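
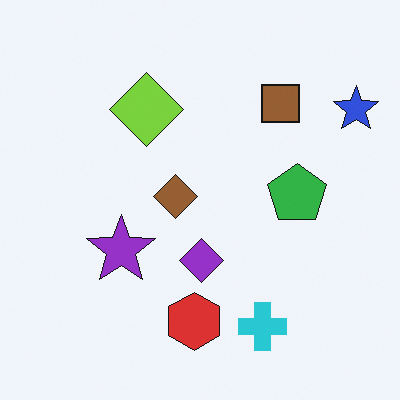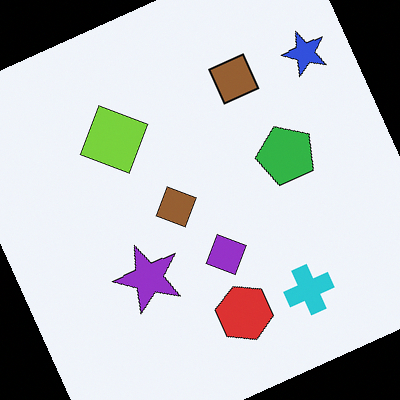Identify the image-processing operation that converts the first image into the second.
The transformation is: rotated counter-clockwise by a clearly visible amount.

Every shape is tilted by the same angle and the image corners show triangular fill wedges — a whole-image rotation by a non-right angle.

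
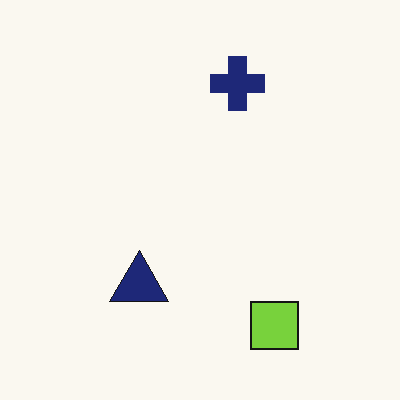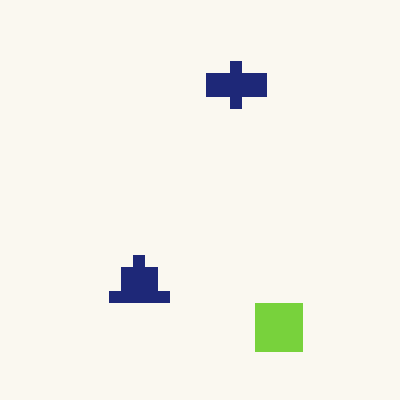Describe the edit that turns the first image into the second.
This is the original image coarsely pixelated.

Shapes are reduced to large square blocks; fine edges and outlines are lost — a downscale-then-upscale (mosaic) effect.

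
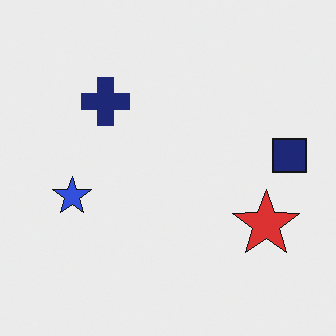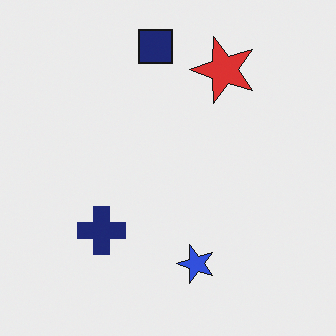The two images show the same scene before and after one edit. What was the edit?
Rotated 90° counter-clockwise.

The navy square sits in the right of the first image and the top of the second — consistent with a whole-image 90° counter-clockwise rotation.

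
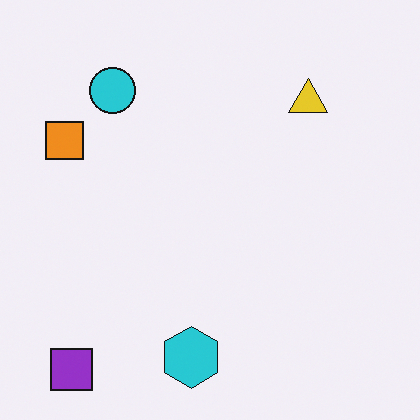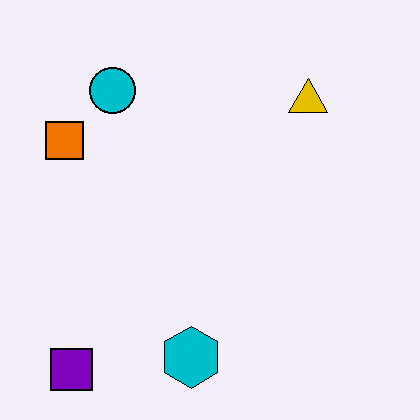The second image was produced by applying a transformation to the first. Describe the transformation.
Given slightly increased contrast.

Tones are pushed away from mid-grey across the whole image — a global contrast change.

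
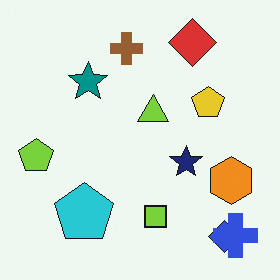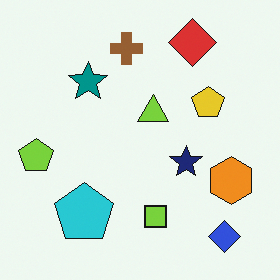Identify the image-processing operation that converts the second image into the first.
The image was overlaid with an additional blue cross.

A blue cross appears in the first image that is absent from the second.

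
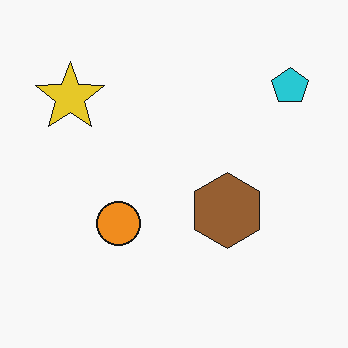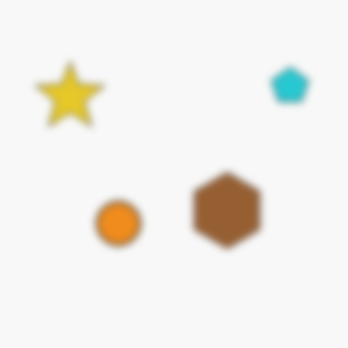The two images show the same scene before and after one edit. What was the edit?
The second image is the first noticeably gaussian-blurred.

Shape edges and outlines are uniformly softened across the whole image.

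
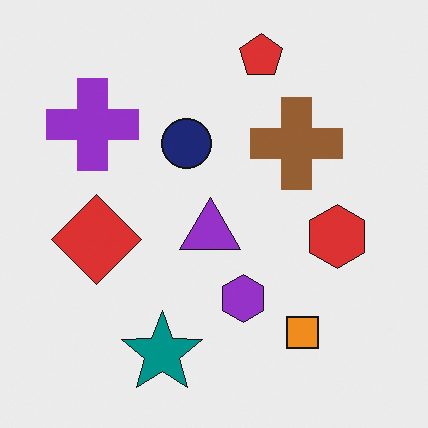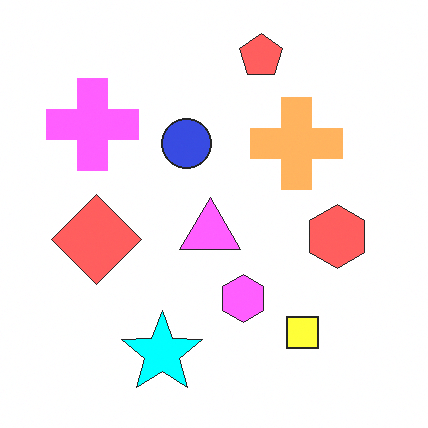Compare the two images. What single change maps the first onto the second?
The second image is the first noticeably brightened.

Every pixel — background and shapes alike — is uniformly brightened.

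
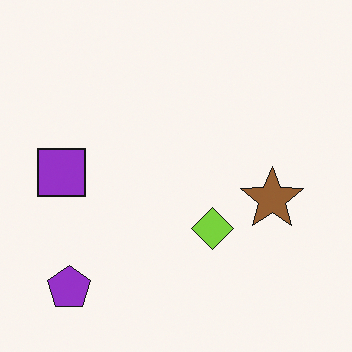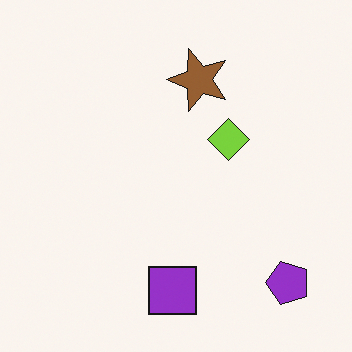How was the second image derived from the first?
Rotated 90° counter-clockwise.

The purple pentagon sits in the bottom-left of the first image and the bottom-right of the second — consistent with a whole-image 90° counter-clockwise rotation.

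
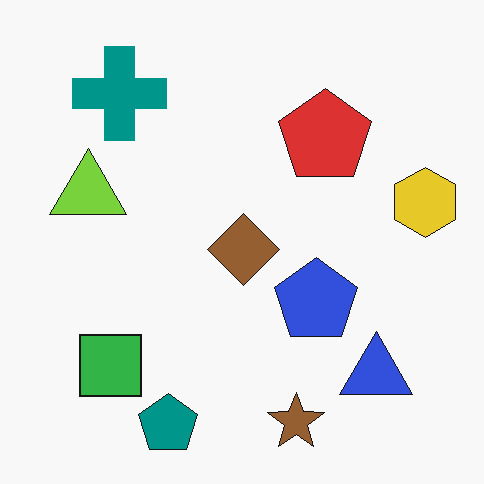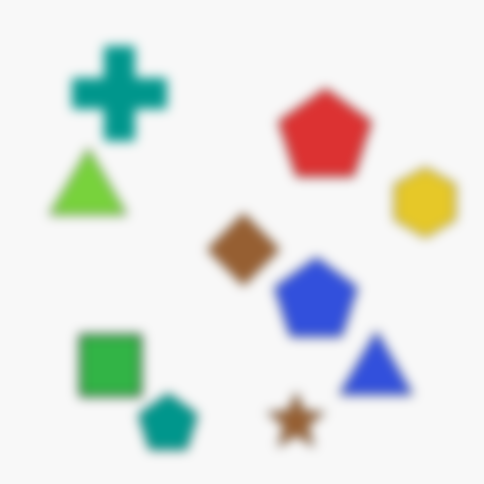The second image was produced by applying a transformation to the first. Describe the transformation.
The second image is the first heavily blurred.

Shape edges and outlines are uniformly softened across the whole image.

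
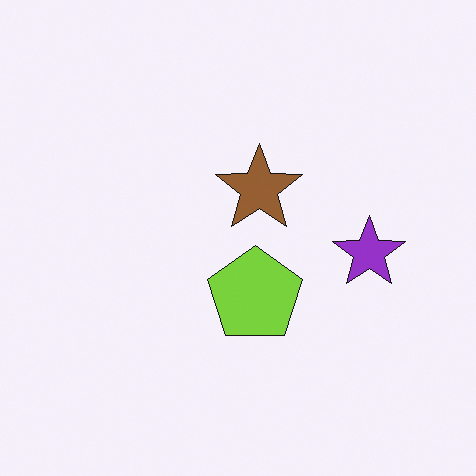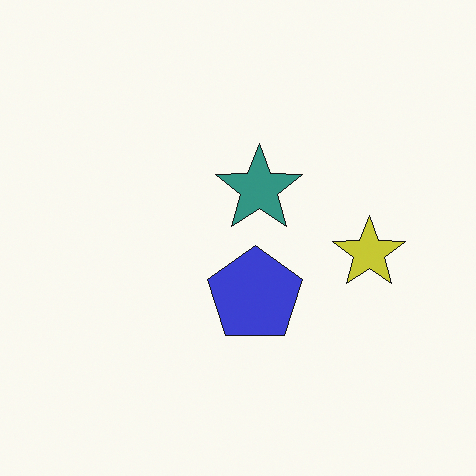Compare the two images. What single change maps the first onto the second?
The image was hue-shifted through roughly a third of the color wheel.

Every shape's color has rotated by the same amount around the hue wheel — a uniform hue shift.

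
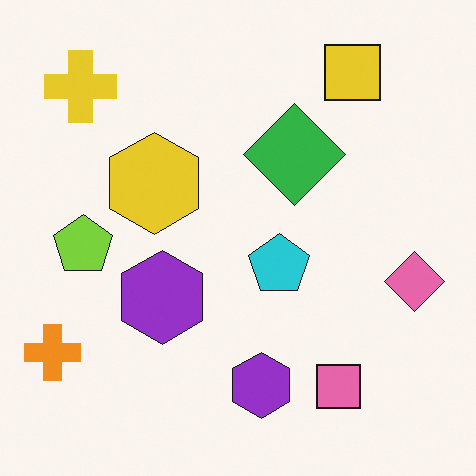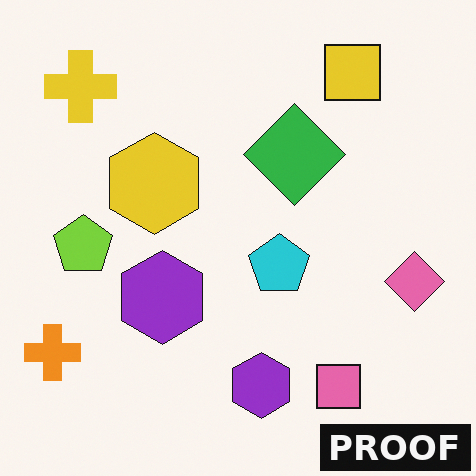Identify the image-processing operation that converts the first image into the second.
This is the original image watermarked with the text "PROOF" in the lower-right corner.

A dark label reading "PROOF" appears in the lower-right corner.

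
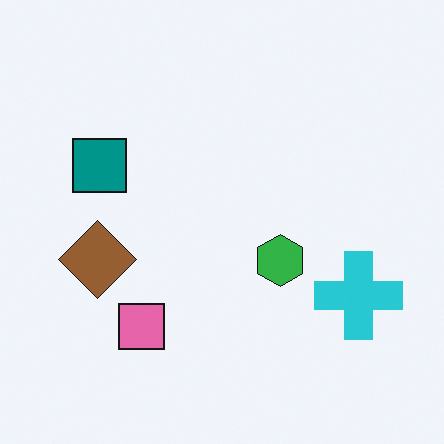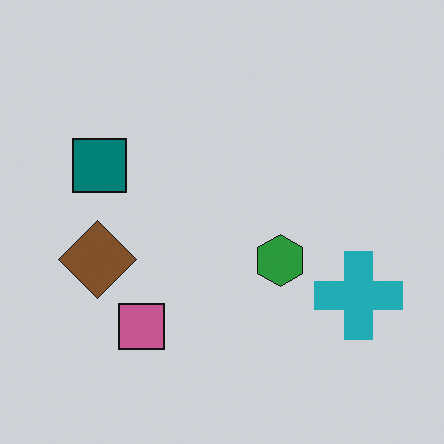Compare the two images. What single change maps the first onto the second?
The image was slightly darkened.

Every pixel — background and shapes alike — is uniformly darkened.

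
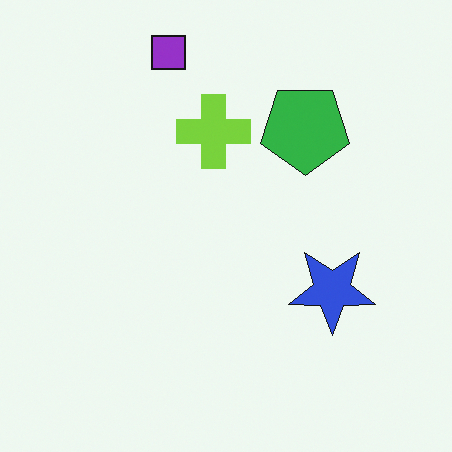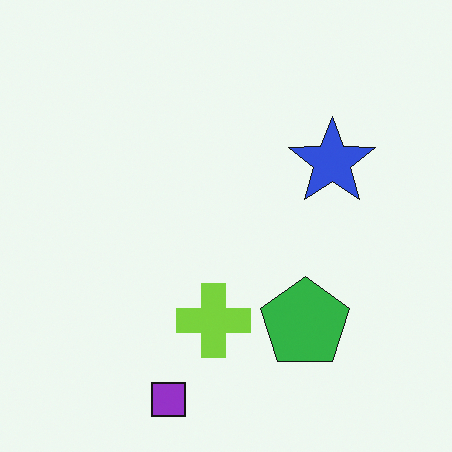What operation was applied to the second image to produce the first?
The first image is the second flipped vertically (top ↔ bottom).

The purple square is in the bottom of the second image and the top of the first — shapes on opposite sides of the horizontal midline have swapped in a mirror flip.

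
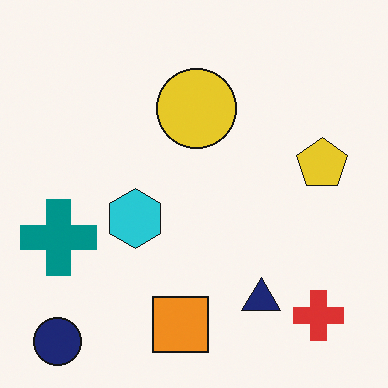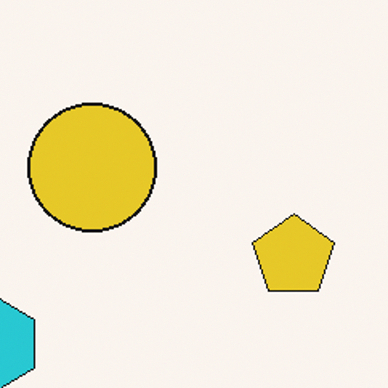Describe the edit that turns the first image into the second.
This is the original image cropped slightly and scaled back up.

The visible shapes are larger and the field of view is narrower; shapes near the original edges may be partly or wholly outside the frame — a crop-and-rescale.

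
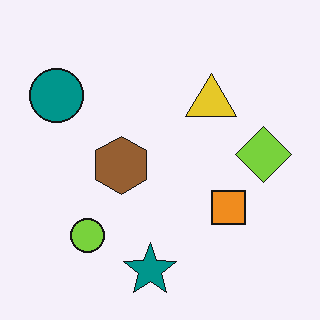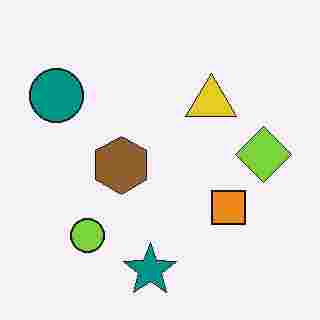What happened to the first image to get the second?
The image was heavily JPEG-compressed with obvious blocking artifacts.

Blocky 8×8 compression artifacts appear around shape edges and the flat background shows ringing — characteristic JPEG degradation.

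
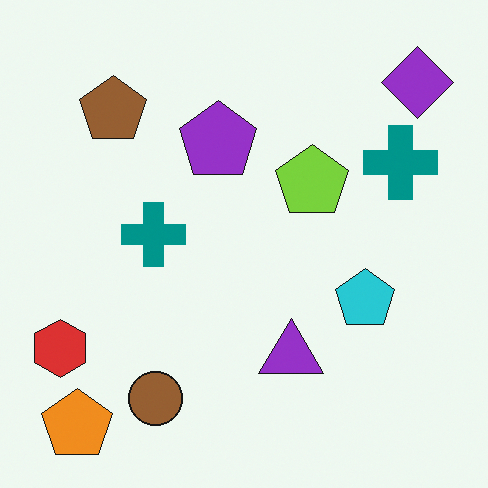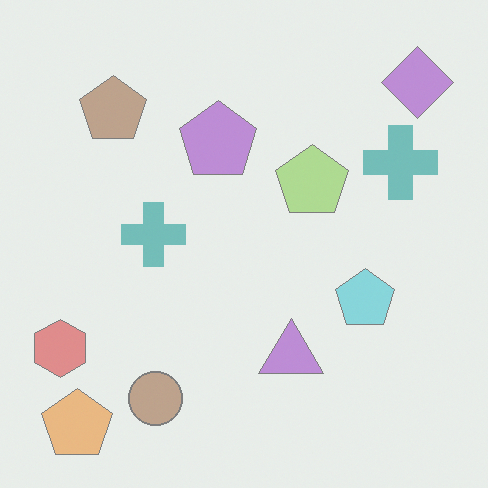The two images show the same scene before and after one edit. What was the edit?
Given much lower contrast.

Tones are pushed toward mid-grey across the whole image — a global contrast change.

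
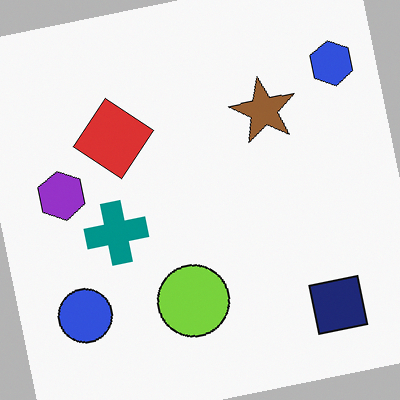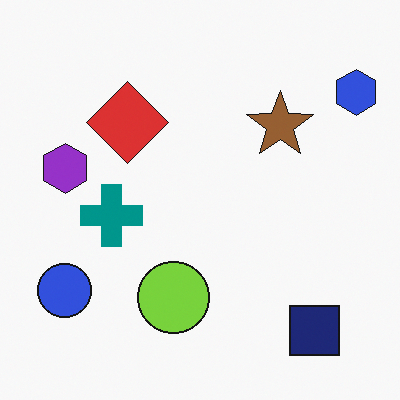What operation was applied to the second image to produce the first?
Rotated counter-clockwise by a small amount.

Every shape is tilted by the same angle and the image corners show triangular fill wedges — a whole-image rotation by a non-right angle.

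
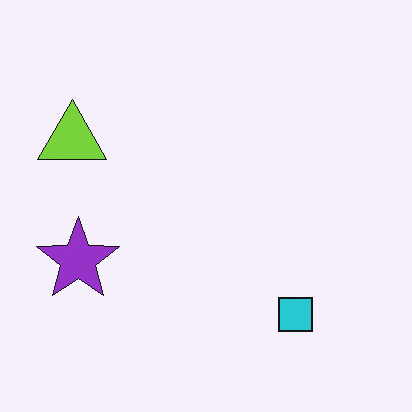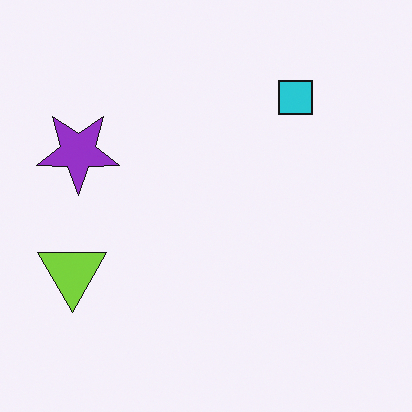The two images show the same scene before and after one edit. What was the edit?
Flipped vertically (top ↔ bottom).

The cyan square is in the bottom-right of the first image and the top-right of the second — shapes on opposite sides of the horizontal midline have swapped in a mirror flip.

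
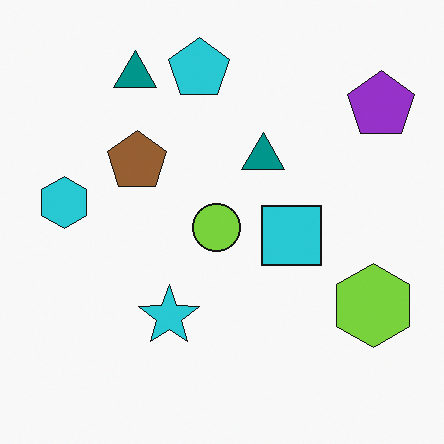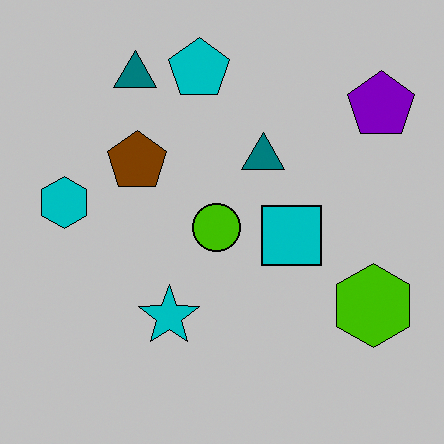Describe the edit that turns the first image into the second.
Aggressively posterized.

Each flat color has snapped to a coarser quantized level — most visibly, the near-white background has dropped to a flat grey.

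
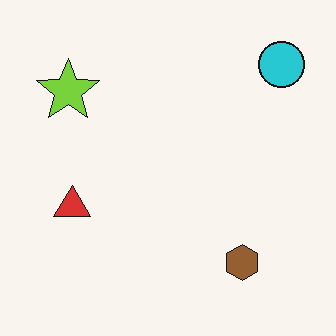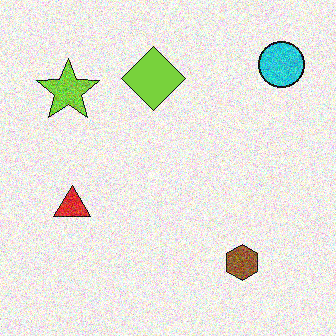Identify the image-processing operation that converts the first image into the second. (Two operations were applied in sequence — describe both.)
Degraded with a thick layer of grain, then overlaid with an additional lime diamond.

Random speckle covers the whole image, including the flat background. A lime diamond appears in the second image that is absent from the first.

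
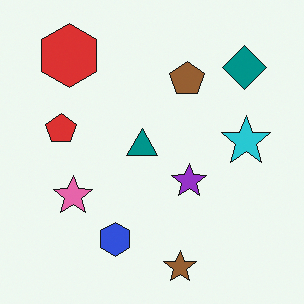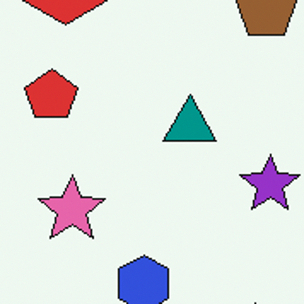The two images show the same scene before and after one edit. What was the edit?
The image was cropped to a noticeably smaller region and rescaled.

The visible shapes are larger and the field of view is narrower; shapes near the original edges may be partly or wholly outside the frame — a crop-and-rescale.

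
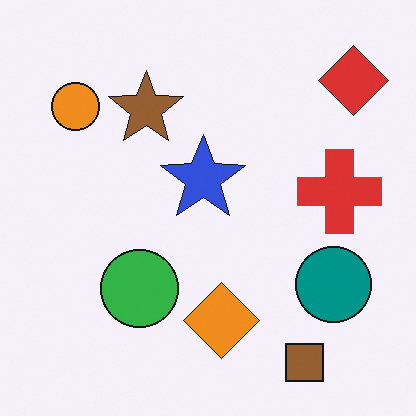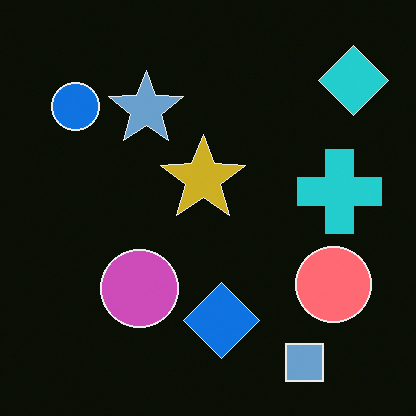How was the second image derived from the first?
This is the original image color-inverted (negative).

The light background has become dark and every shape's color is its complement — a photographic negative.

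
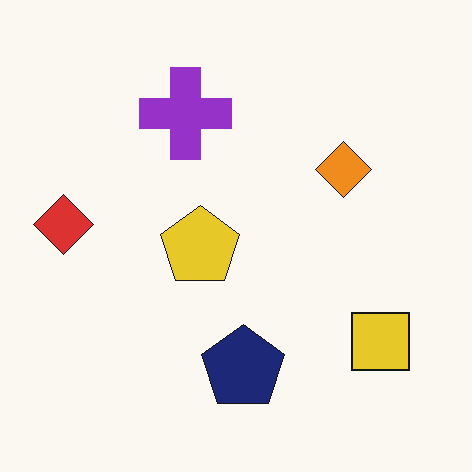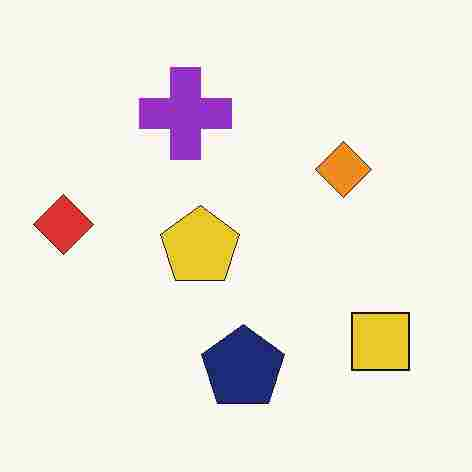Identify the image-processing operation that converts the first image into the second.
The image was degraded with heavy JPEG compression.

Blocky 8×8 compression artifacts appear around shape edges and the flat background shows ringing — characteristic JPEG degradation.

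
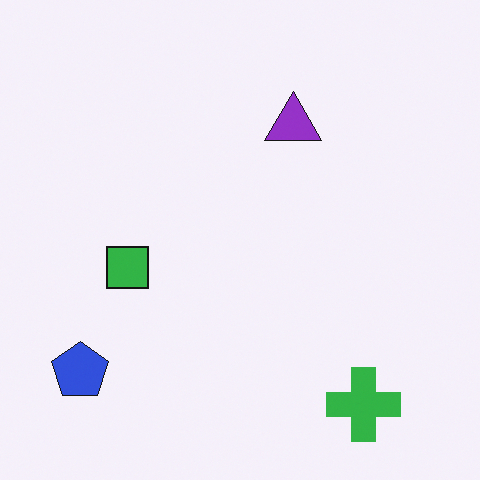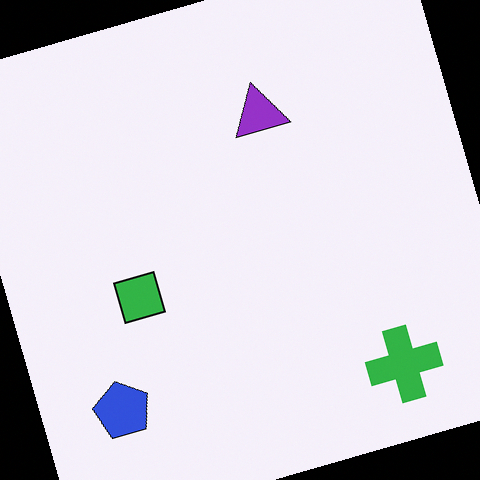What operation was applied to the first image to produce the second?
The image was rotated counter-clockwise by a clearly visible amount.

Every shape is tilted by the same angle and the image corners show triangular fill wedges — a whole-image rotation by a non-right angle.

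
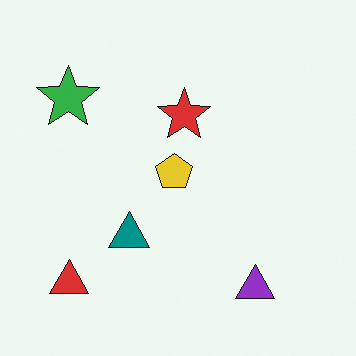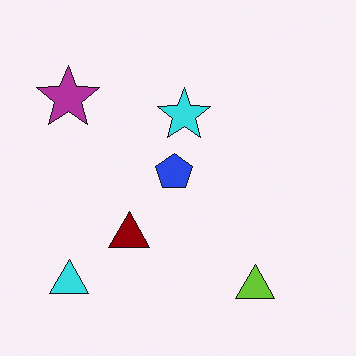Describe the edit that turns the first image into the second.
The second image is the first hue-shifted through roughly half the color wheel.

Every shape's color has rotated by the same amount around the hue wheel — a uniform hue shift.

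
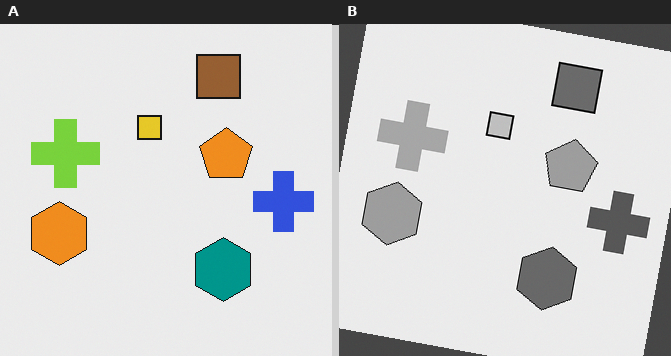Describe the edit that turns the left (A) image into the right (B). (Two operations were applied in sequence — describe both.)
The transformation is: rotated clockwise by a small amount, then converted to grayscale.

Every shape is tilted by the same angle and the image corners show triangular fill wedges — a whole-image rotation by a non-right angle. All color is removed — every shape is now a shade of grey.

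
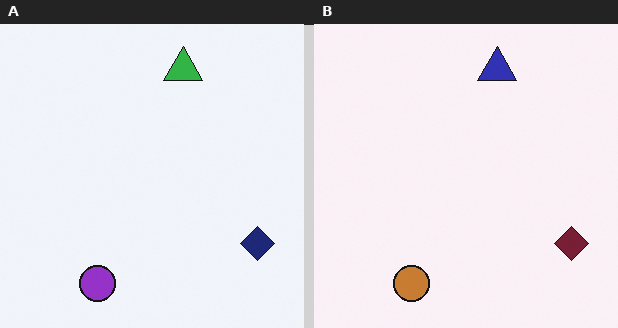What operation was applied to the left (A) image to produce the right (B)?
This is the original image hue-shifted through roughly a third of the color wheel.

Every shape's color has rotated by the same amount around the hue wheel — a uniform hue shift.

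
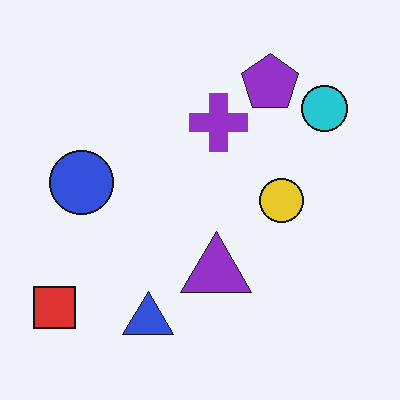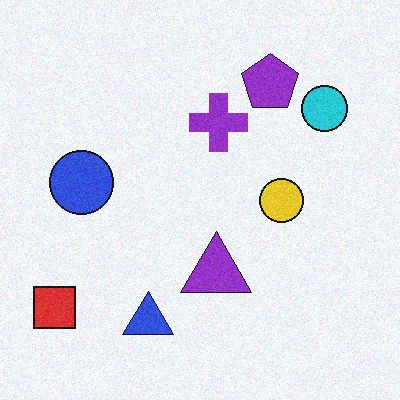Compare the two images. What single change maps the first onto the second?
Degraded with subtle gaussian noise.

Random speckle covers the whole image, including the flat background.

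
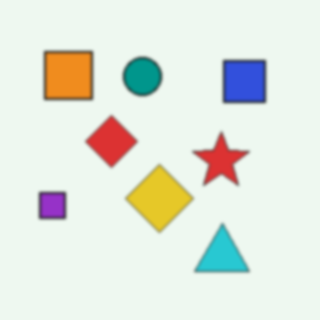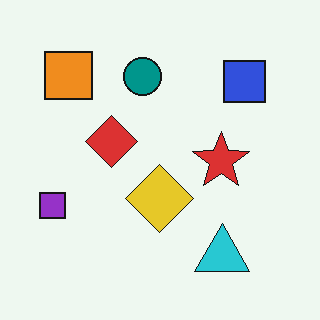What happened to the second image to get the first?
Given a subtle gaussian blur.

Shape edges and outlines are uniformly softened across the whole image.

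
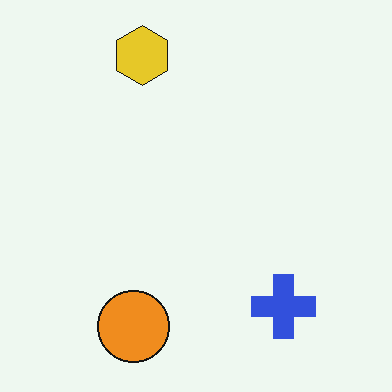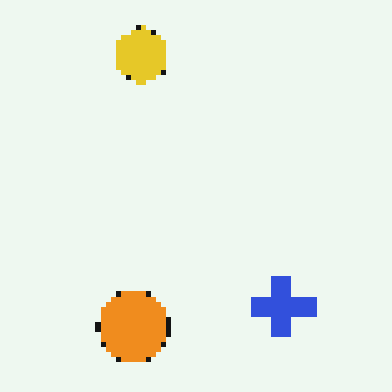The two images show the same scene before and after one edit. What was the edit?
Mildly pixelated.

Shapes are reduced to large square blocks; fine edges and outlines are lost — a downscale-then-upscale (mosaic) effect.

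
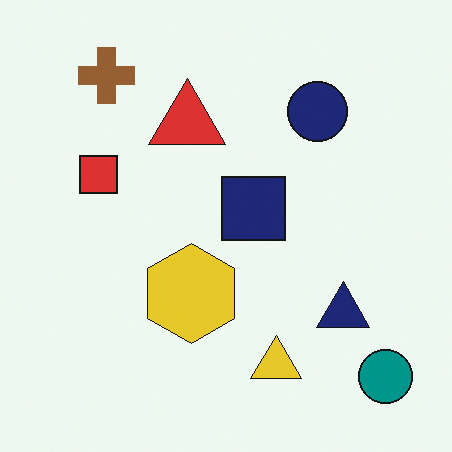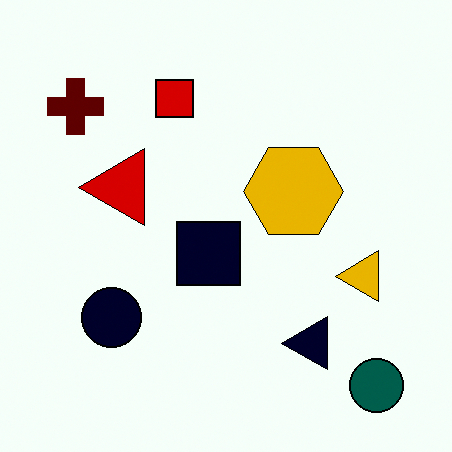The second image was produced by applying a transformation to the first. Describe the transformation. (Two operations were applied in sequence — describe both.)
This is the original image boosted in contrast, then transposed (reflected across the top-left ↔ bottom-right diagonal).

Tones are pushed away from mid-grey across the whole image — a global contrast change. Shapes have swapped their row and column positions — what was in the top-right is now in the bottom-left — a diagonal reflection.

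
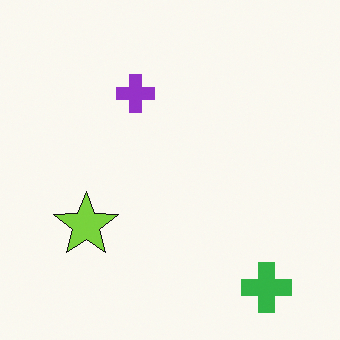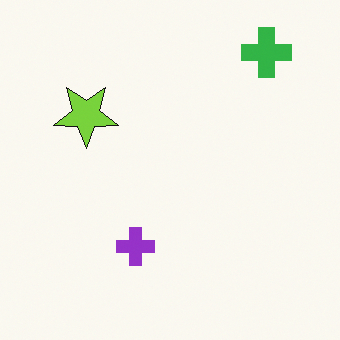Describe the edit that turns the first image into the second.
Flipped vertically (top ↔ bottom).

The green cross is in the bottom-right of the first image and the top-right of the second — shapes on opposite sides of the horizontal midline have swapped in a mirror flip.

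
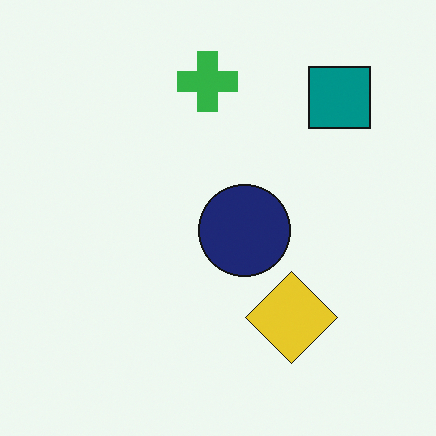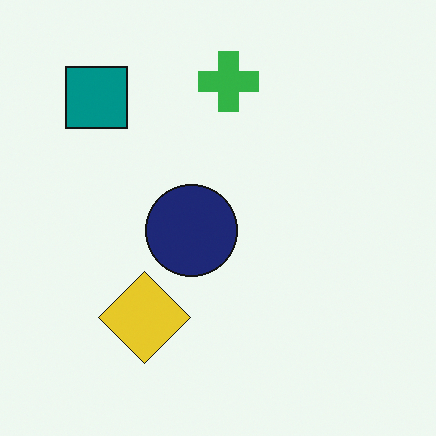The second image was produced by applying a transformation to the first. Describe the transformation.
This is the original image flipped horizontally (left ↔ right).

The teal square is in the top-right of the first image and the top-left of the second — shapes on opposite sides of the vertical midline have swapped in a mirror flip.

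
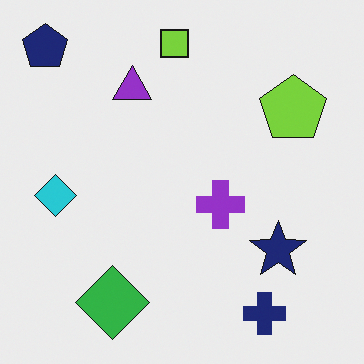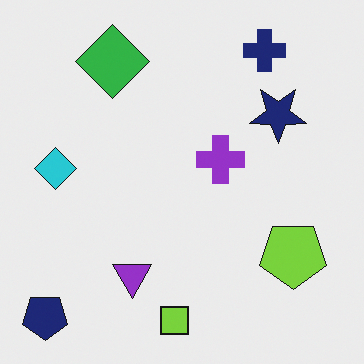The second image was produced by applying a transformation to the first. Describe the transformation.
The transformation is: flipped vertically (top ↔ bottom).

The lime square is in the top of the first image and the bottom of the second — shapes on opposite sides of the horizontal midline have swapped in a mirror flip.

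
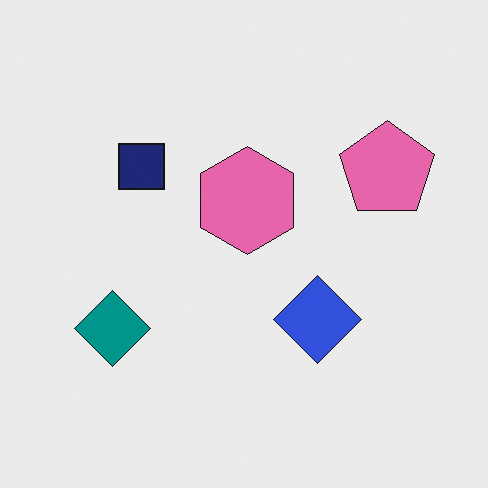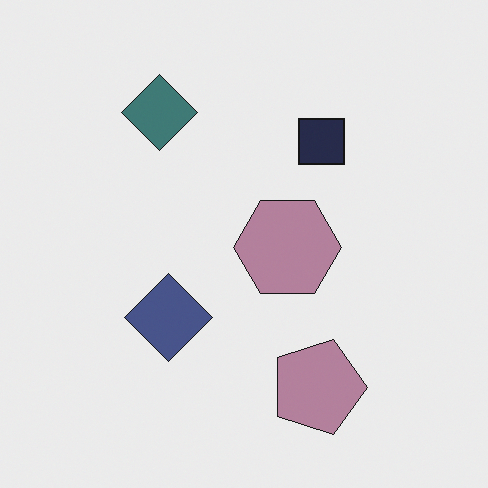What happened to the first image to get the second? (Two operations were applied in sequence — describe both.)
The image was rotated 90° clockwise, then heavily desaturated.

The pink pentagon sits in the right of the first image and the bottom of the second — consistent with a whole-image 90° clockwise rotation. All colors are more muted and greyish — a global saturation change.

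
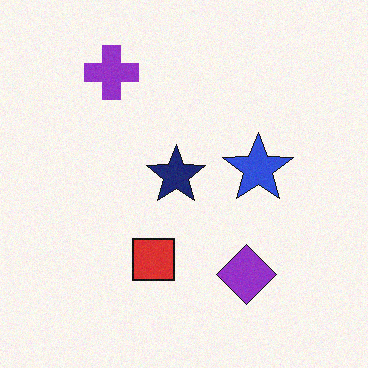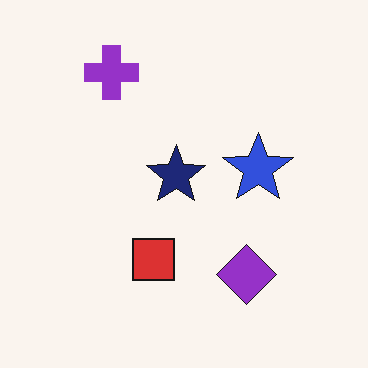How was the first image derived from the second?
The transformation is: degraded with light additive noise.

Random speckle covers the whole image, including the flat background.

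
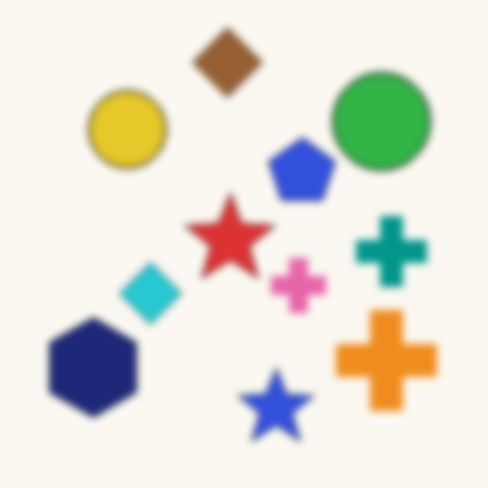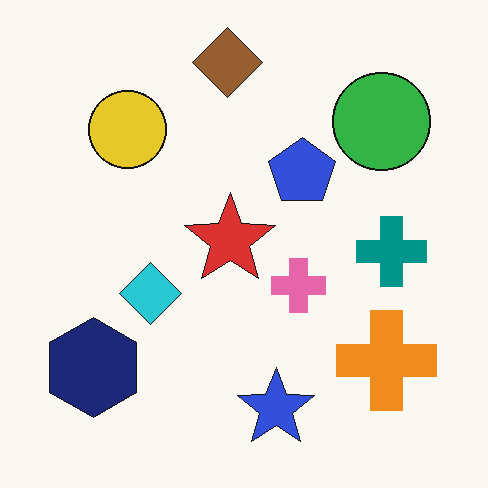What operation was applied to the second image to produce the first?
The image was moderately blurred.

Shape edges and outlines are uniformly softened across the whole image.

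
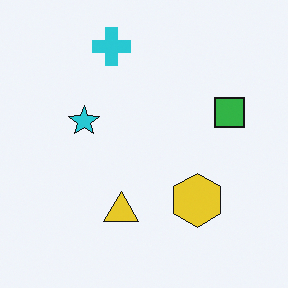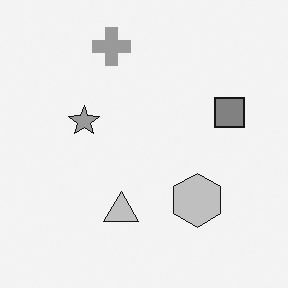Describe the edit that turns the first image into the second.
It was converted to grayscale.

All color is removed — every shape is now a shade of grey.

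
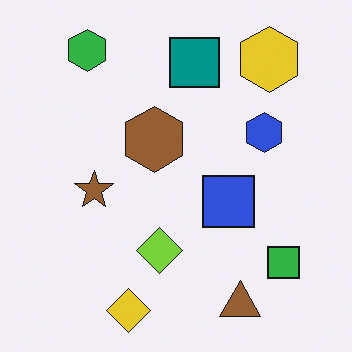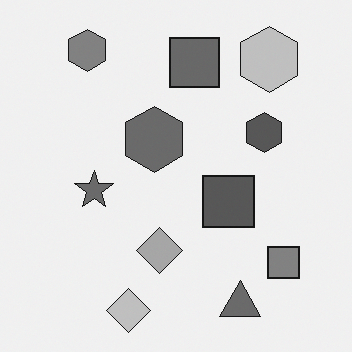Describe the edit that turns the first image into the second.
The second image is the first converted to grayscale.

All color is removed — every shape is now a shade of grey.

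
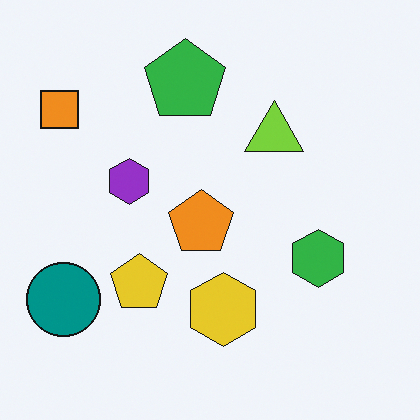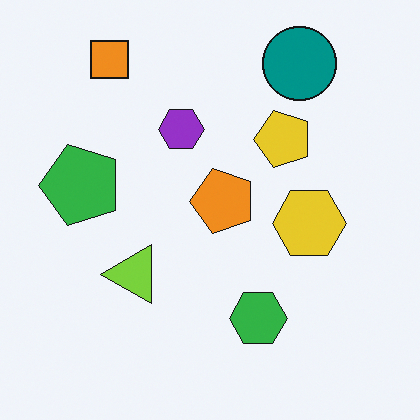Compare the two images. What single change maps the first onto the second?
The second image is the first transposed (reflected across the top-left ↔ bottom-right diagonal).

Shapes have swapped their row and column positions — what was in the top-right is now in the bottom-left — a diagonal reflection.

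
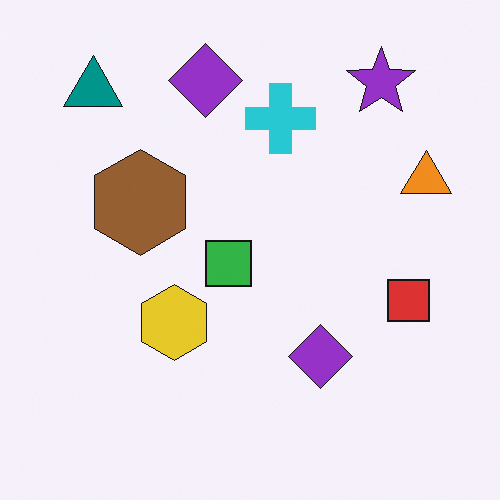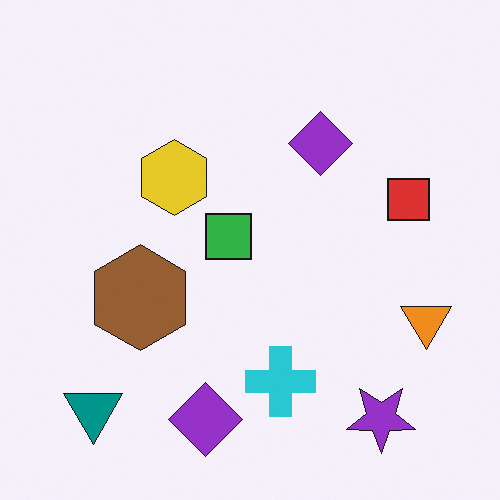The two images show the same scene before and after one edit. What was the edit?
This is the original image flipped vertically (top ↔ bottom).

The purple star is in the top-right of the first image and the bottom-right of the second — shapes on opposite sides of the horizontal midline have swapped in a mirror flip.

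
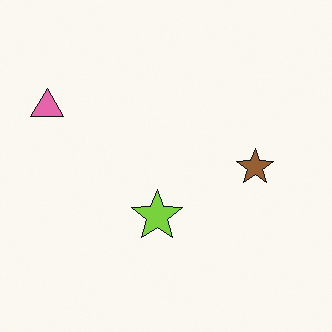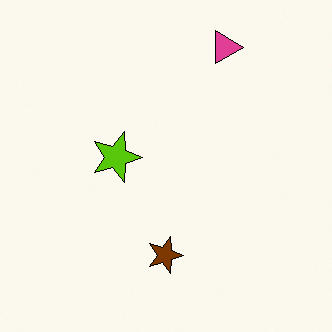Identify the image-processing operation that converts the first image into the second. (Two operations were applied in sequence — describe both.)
The image was given slightly increased contrast, then rotated 90° clockwise.

Tones are pushed away from mid-grey across the whole image — a global contrast change. The pink triangle sits in the top-left of the first image and the top-right of the second — consistent with a whole-image 90° clockwise rotation.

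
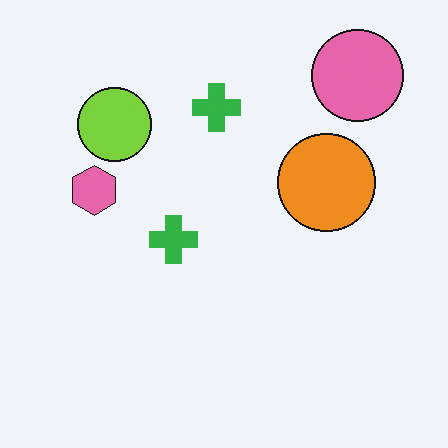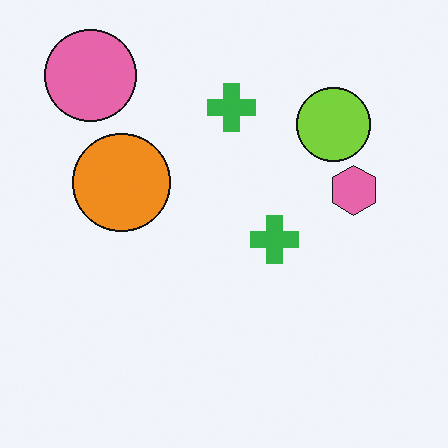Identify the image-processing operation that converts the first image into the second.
Flipped horizontally (left ↔ right).

The pink circle is in the top-right of the first image and the top-left of the second — shapes on opposite sides of the vertical midline have swapped in a mirror flip.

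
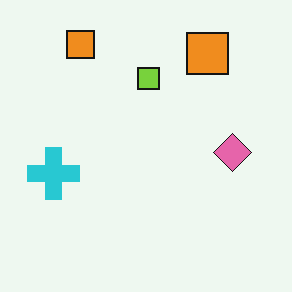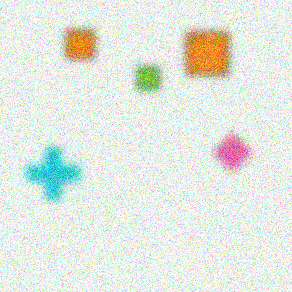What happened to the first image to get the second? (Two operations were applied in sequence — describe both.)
This is the original image moderately blurred, then degraded with visible gaussian noise.

Shape edges and outlines are uniformly softened across the whole image. Random speckle covers the whole image, including the flat background.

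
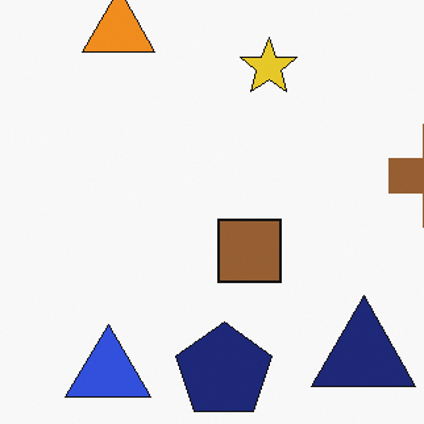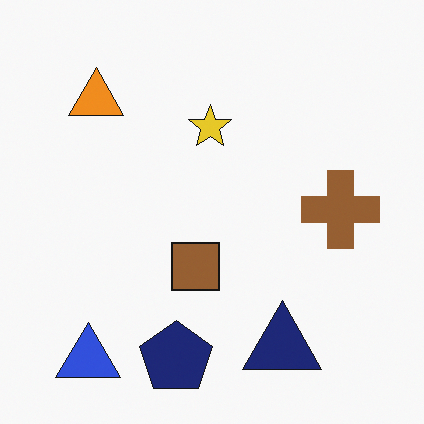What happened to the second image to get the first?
It was cropped to a modestly smaller region and rescaled.

The visible shapes are larger and the field of view is narrower; shapes near the original edges may be partly or wholly outside the frame — a crop-and-rescale.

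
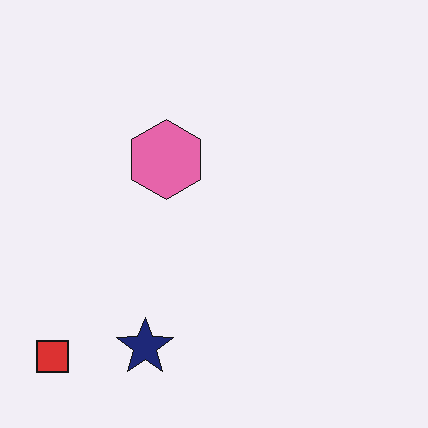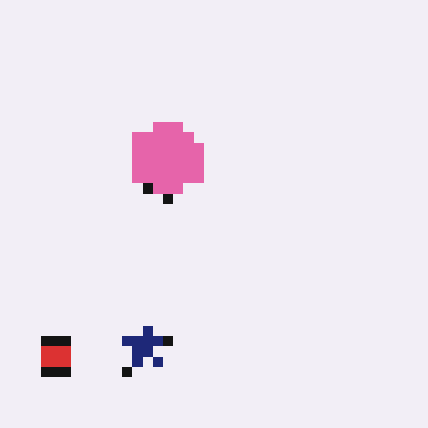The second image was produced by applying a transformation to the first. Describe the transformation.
The second image is the first coarsely pixelated.

Shapes are reduced to large square blocks; fine edges and outlines are lost — a downscale-then-upscale (mosaic) effect.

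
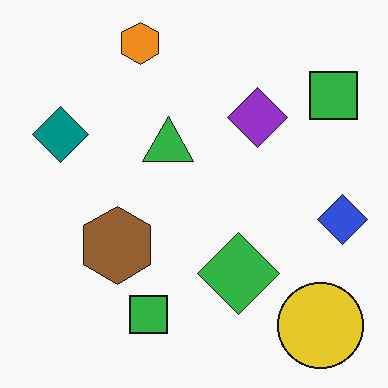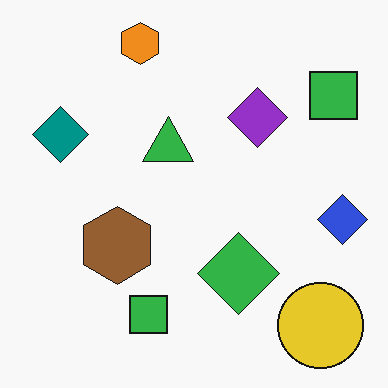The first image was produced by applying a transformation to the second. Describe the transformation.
The first image is the second given moderate JPEG compression.

Blocky 8×8 compression artifacts appear around shape edges and the flat background shows ringing — characteristic JPEG degradation.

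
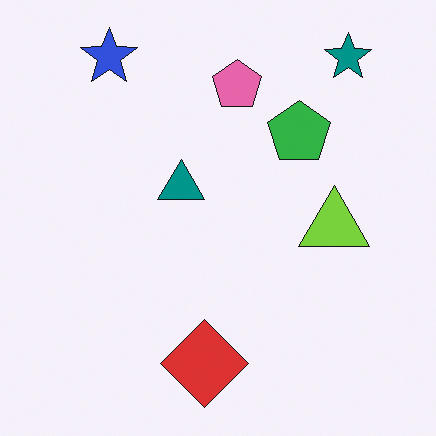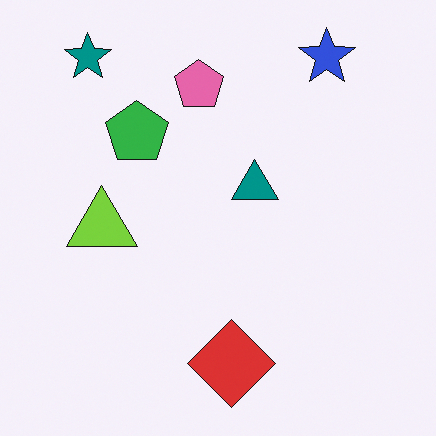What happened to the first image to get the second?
The second image is the first flipped horizontally (left ↔ right).

The teal star is in the top-right of the first image and the top-left of the second — shapes on opposite sides of the vertical midline have swapped in a mirror flip.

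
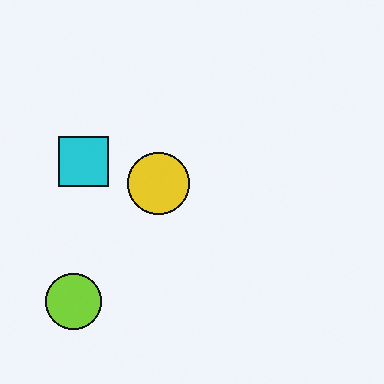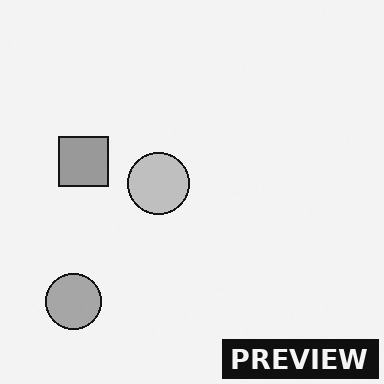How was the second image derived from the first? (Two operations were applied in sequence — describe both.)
The transformation is: converted to grayscale, then watermarked with the text "PREVIEW" in the lower-right corner.

All color is removed — every shape is now a shade of grey. A dark label reading "PREVIEW" appears in the lower-right corner.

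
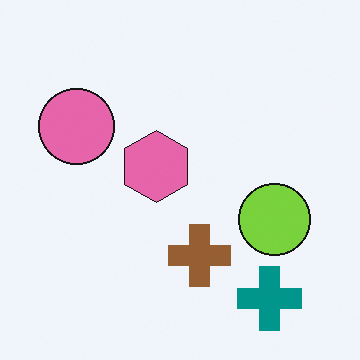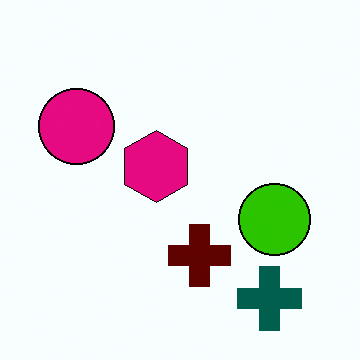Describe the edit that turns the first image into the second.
The image was boosted in contrast.

Tones are pushed away from mid-grey across the whole image — a global contrast change.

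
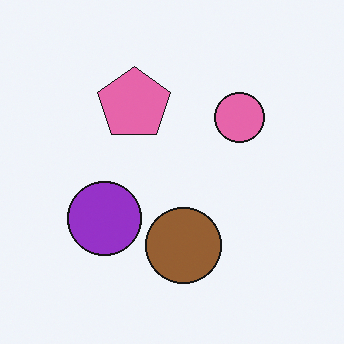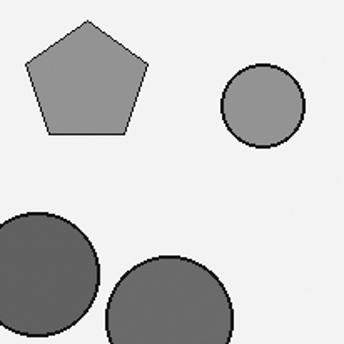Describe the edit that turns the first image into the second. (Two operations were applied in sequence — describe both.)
The transformation is: converted to grayscale, then cropped tightly and scaled back up.

All color is removed — every shape is now a shade of grey. The visible shapes are larger and the field of view is narrower; shapes near the original edges may be partly or wholly outside the frame — a crop-and-rescale.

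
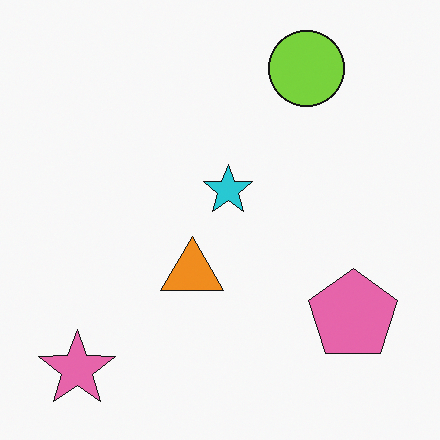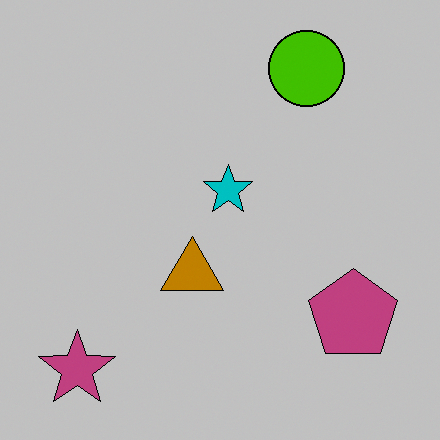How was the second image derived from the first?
It was heavily posterized to just a handful of flat colors.

Each flat color has snapped to a coarser quantized level — most visibly, the near-white background has dropped to a flat grey.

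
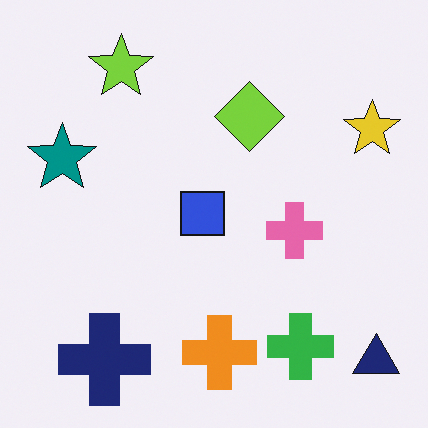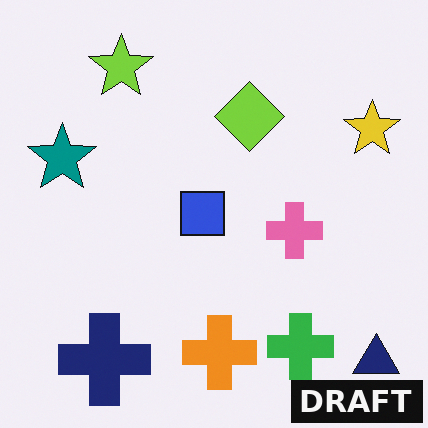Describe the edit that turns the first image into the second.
The second image is the first watermarked with the text "DRAFT" in the lower-right corner.

A dark label reading "DRAFT" appears in the lower-right corner.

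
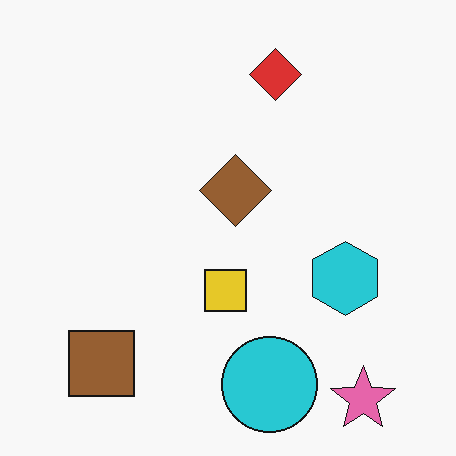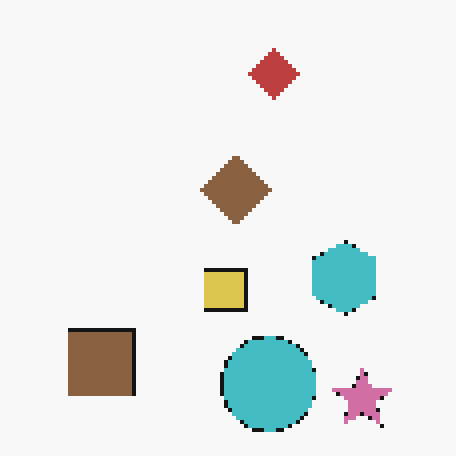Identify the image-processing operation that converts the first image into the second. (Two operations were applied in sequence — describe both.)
It was slightly desaturated, then lightly pixelated (a mild mosaic effect).

All colors are more muted and greyish — a global saturation change. Shapes are reduced to large square blocks; fine edges and outlines are lost — a downscale-then-upscale (mosaic) effect.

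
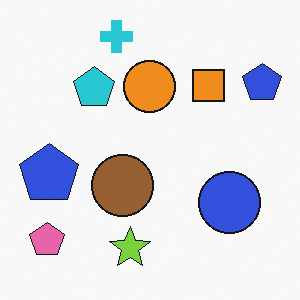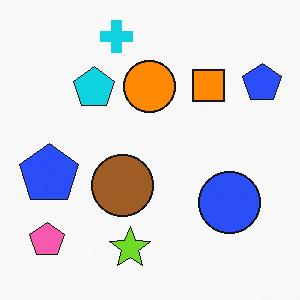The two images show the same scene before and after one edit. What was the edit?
This is the original image slightly oversaturated.

All colors are more vivid — a global saturation change.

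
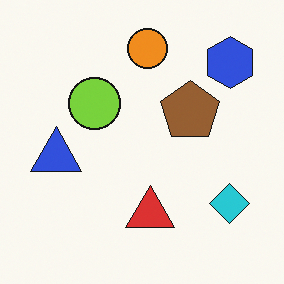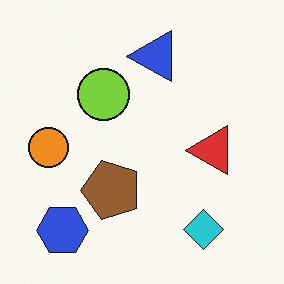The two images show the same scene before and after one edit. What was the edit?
It was transposed (reflected across the top-left ↔ bottom-right diagonal).

Shapes have swapped their row and column positions — what was in the top-right is now in the bottom-left — a diagonal reflection.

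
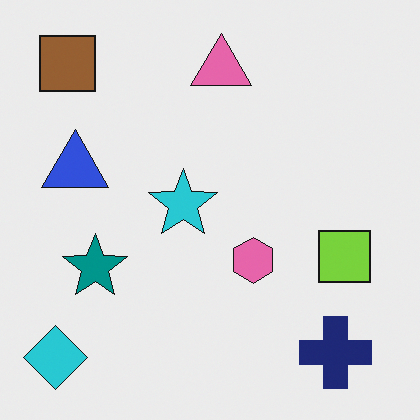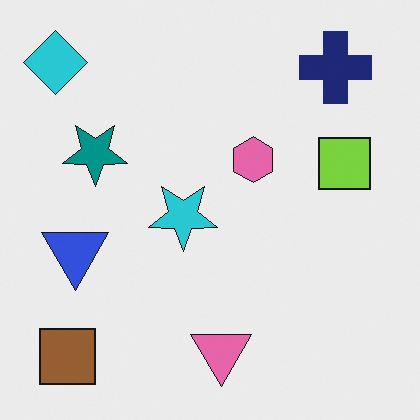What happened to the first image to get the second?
It was flipped vertically (top ↔ bottom).

The brown square is in the top-left of the first image and the bottom-left of the second — shapes on opposite sides of the horizontal midline have swapped in a mirror flip.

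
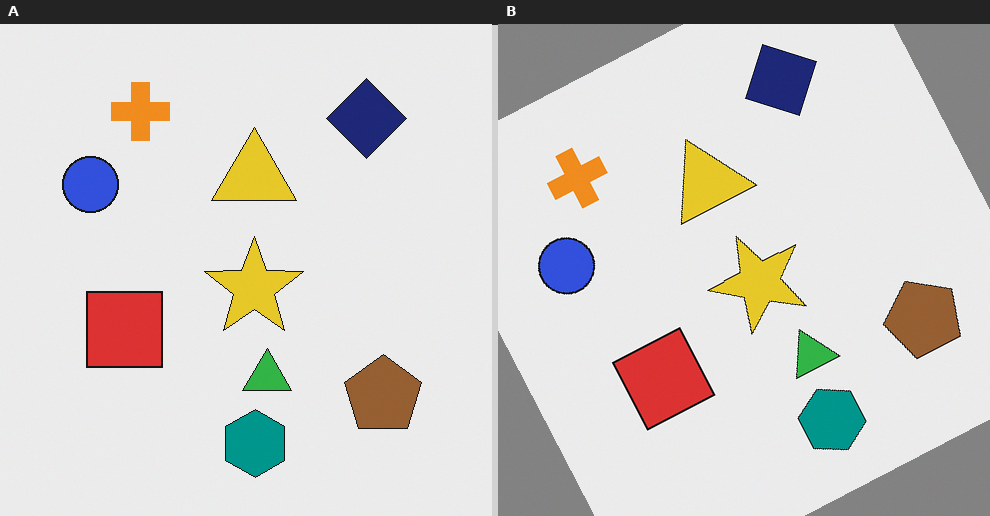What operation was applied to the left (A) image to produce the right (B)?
The transformation is: rotated counter-clockwise by a moderate amount.

Every shape is tilted by the same angle and the image corners show triangular fill wedges — a whole-image rotation by a non-right angle.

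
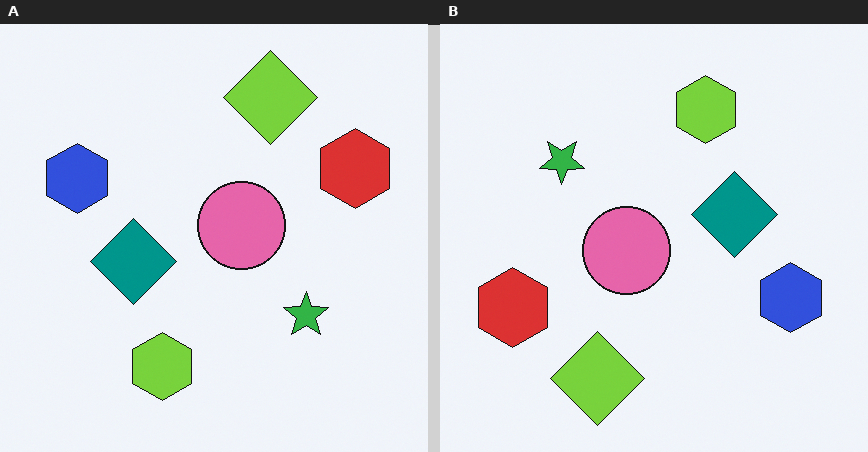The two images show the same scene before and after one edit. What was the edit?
Rotated 180°.

The red hexagon sits in the right of the left (A) image and the left of the right (B) — consistent with a whole-image 180° rotation.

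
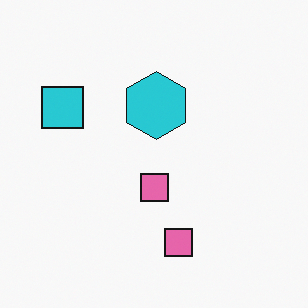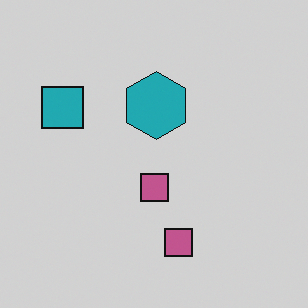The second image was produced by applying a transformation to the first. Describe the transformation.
Slightly darkened.

Every pixel — background and shapes alike — is uniformly darkened.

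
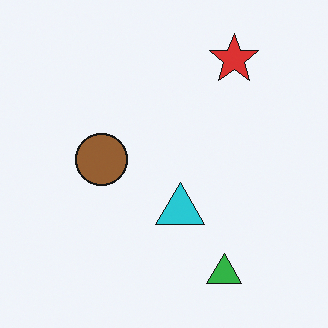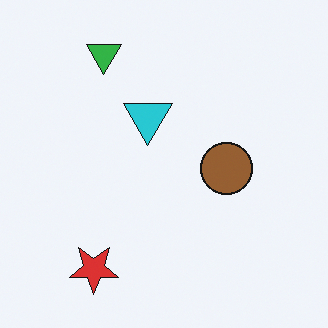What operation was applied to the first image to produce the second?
The second image is the first rotated 180°.

The red star sits in the top-right of the first image and the bottom-left of the second — consistent with a whole-image 180° rotation.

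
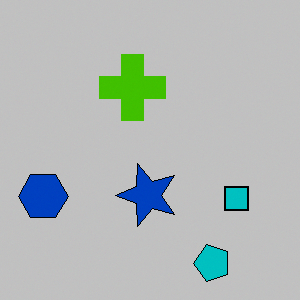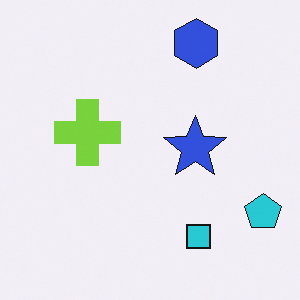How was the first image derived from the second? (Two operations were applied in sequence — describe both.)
Transposed (reflected across the top-left ↔ bottom-right diagonal), then heavily posterized to just a handful of flat colors.

Shapes have swapped their row and column positions — what was in the top-right is now in the bottom-left — a diagonal reflection. Each flat color has snapped to a coarser quantized level — most visibly, the near-white background has dropped to a flat grey.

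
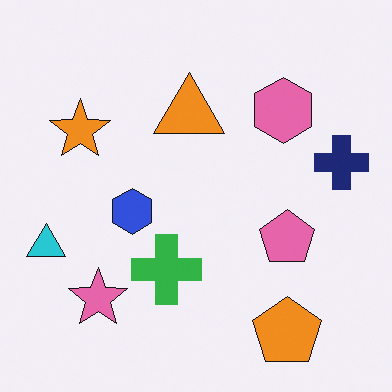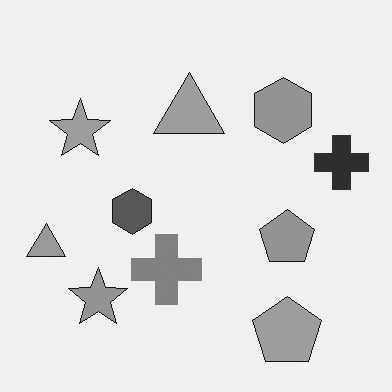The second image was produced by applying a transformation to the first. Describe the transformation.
It was converted to grayscale.

All color is removed — every shape is now a shade of grey.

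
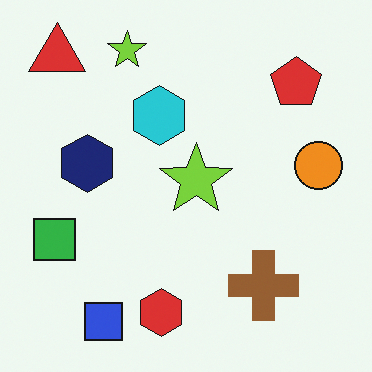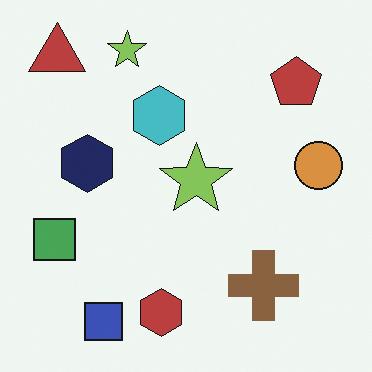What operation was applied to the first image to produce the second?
The transformation is: slightly desaturated.

All colors are more muted and greyish — a global saturation change.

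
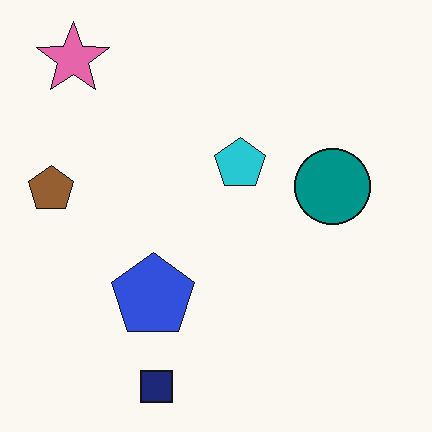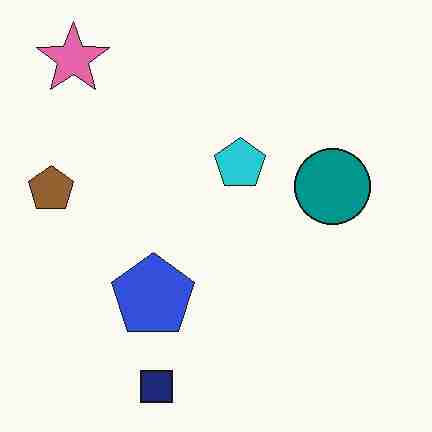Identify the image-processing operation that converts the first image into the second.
The image was degraded with heavy JPEG compression.

Blocky 8×8 compression artifacts appear around shape edges and the flat background shows ringing — characteristic JPEG degradation.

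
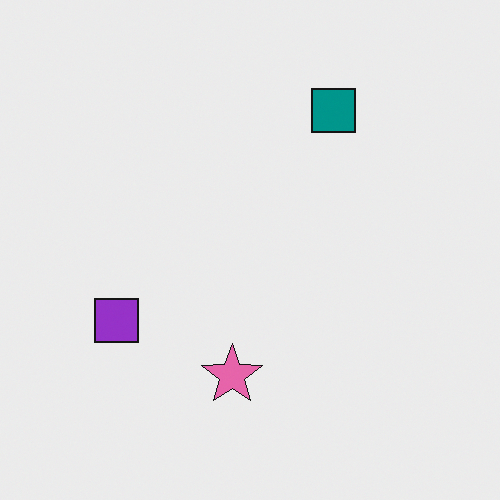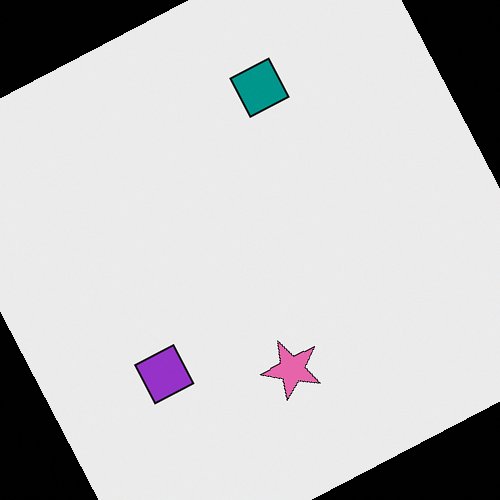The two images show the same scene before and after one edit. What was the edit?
It was rotated counter-clockwise by a moderate amount.

Every shape is tilted by the same angle and the image corners show triangular fill wedges — a whole-image rotation by a non-right angle.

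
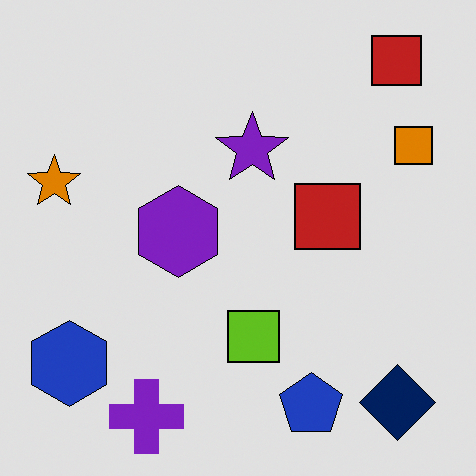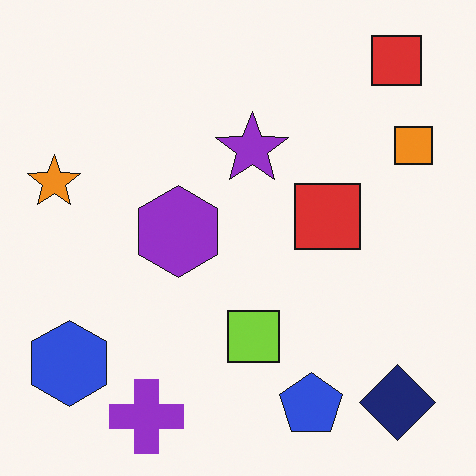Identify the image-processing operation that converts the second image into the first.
Posterized to a reduced palette.

Each flat color has snapped to a coarser quantized level — most visibly, the near-white background has dropped to a flat grey.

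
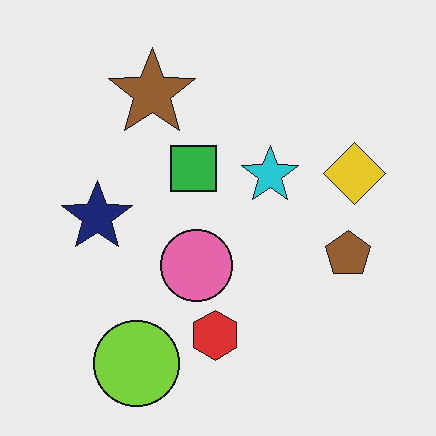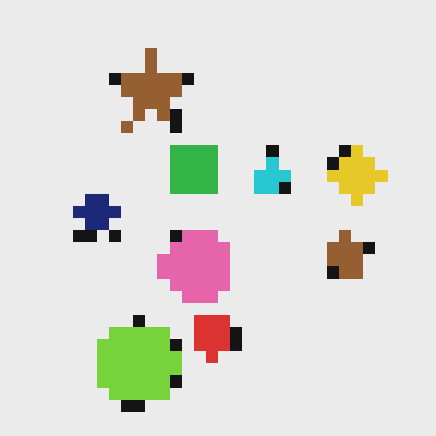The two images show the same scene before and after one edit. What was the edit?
The image was heavily pixelated into large blocks.

Shapes are reduced to large square blocks; fine edges and outlines are lost — a downscale-then-upscale (mosaic) effect.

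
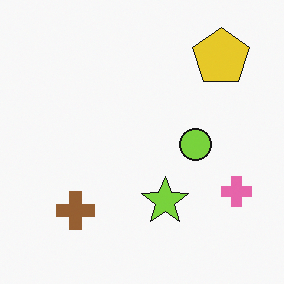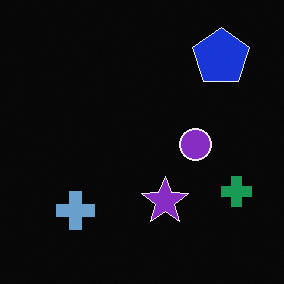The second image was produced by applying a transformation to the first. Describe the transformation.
This is the original image color-inverted (negative).

The light background has become dark and every shape's color is its complement — a photographic negative.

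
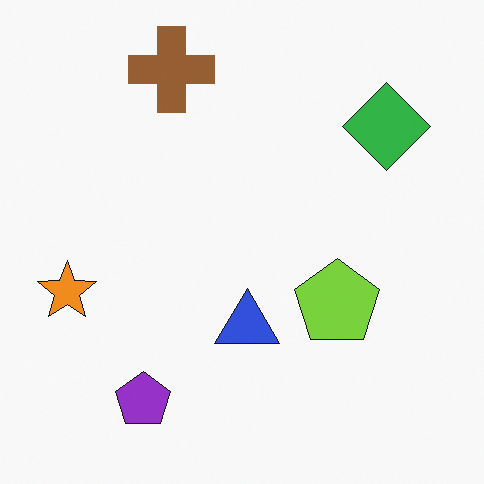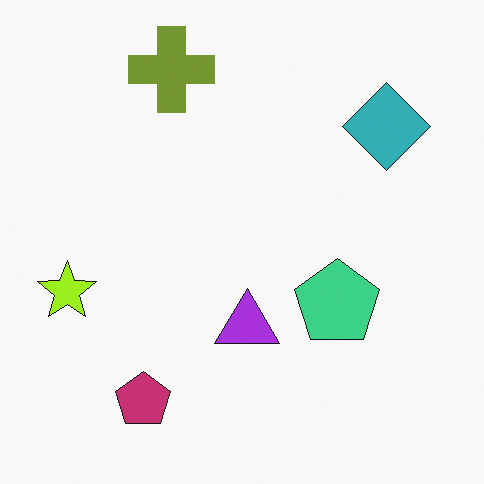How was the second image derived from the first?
This is the original image hue-shifted by a small amount.

Every shape's color has rotated by the same amount around the hue wheel — a uniform hue shift.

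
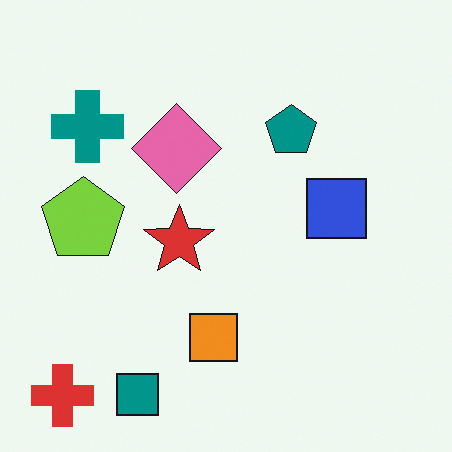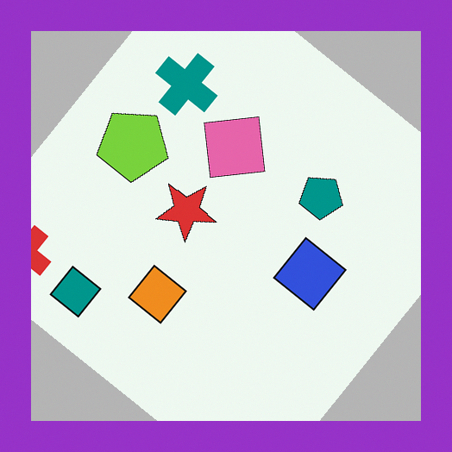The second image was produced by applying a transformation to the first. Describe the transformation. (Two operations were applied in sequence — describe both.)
The image was rotated clockwise by a large amount — several tens of degrees, then framed with a purple border.

Every shape is tilted by the same angle and the image corners show triangular fill wedges — a whole-image rotation by a non-right angle. A solid purple frame runs around the edge of the second image, with the content slightly shrunk inside it.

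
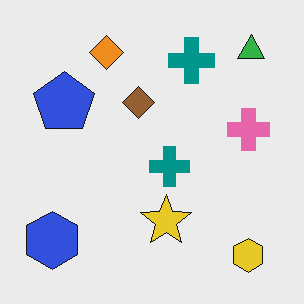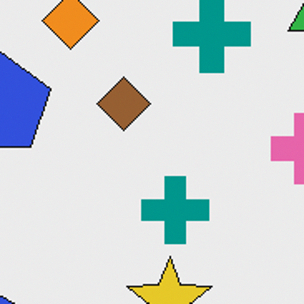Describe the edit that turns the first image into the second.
The image was cropped tightly and scaled back up.

The visible shapes are larger and the field of view is narrower; shapes near the original edges may be partly or wholly outside the frame — a crop-and-rescale.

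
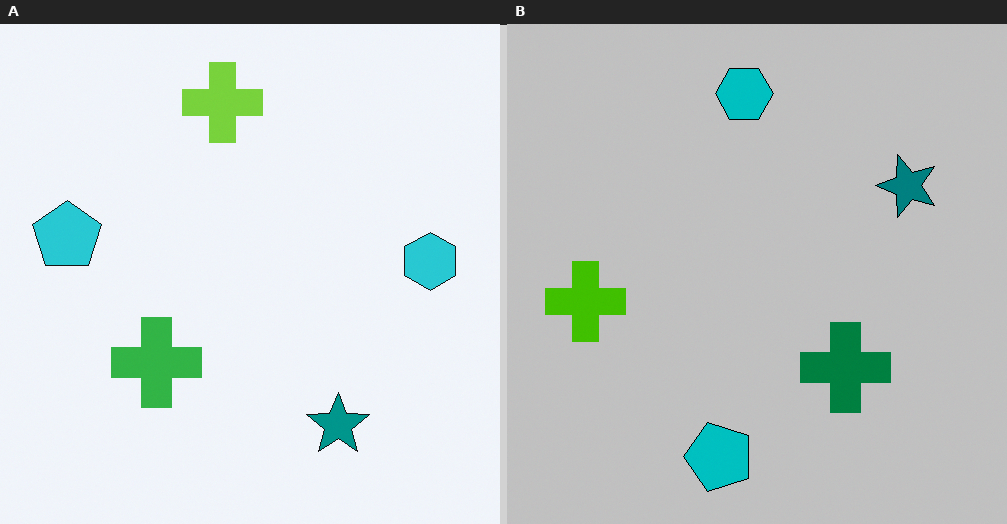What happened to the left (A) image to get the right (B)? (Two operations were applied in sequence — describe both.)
The image was aggressively posterized, then rotated 90° counter-clockwise.

Each flat color has snapped to a coarser quantized level — most visibly, the near-white background has dropped to a flat grey. The cyan pentagon sits in the left of the left (A) image and the bottom of the right (B) — consistent with a whole-image 90° counter-clockwise rotation.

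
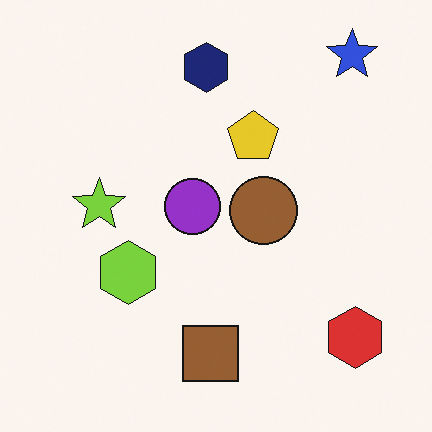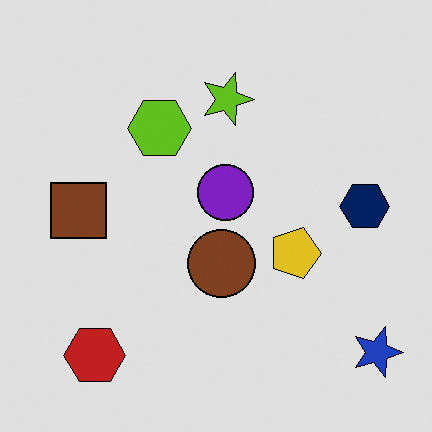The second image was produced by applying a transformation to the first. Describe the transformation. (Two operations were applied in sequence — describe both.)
Rotated 90° clockwise, then moderately posterized.

The blue star sits in the top-right of the first image and the bottom-right of the second — consistent with a whole-image 90° clockwise rotation. Each flat color has snapped to a coarser quantized level — most visibly, the near-white background has dropped to a flat grey.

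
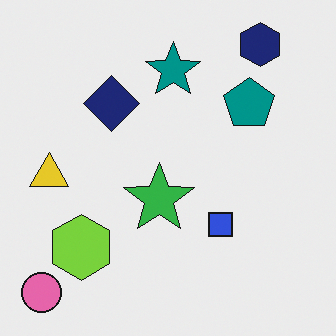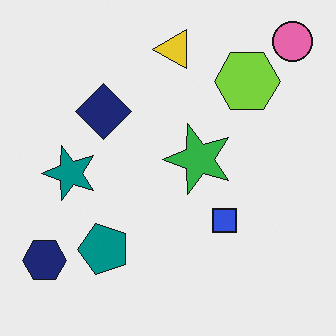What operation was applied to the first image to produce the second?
The transformation is: transposed (reflected across the top-left ↔ bottom-right diagonal).

Shapes have swapped their row and column positions — what was in the top-right is now in the bottom-left — a diagonal reflection.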